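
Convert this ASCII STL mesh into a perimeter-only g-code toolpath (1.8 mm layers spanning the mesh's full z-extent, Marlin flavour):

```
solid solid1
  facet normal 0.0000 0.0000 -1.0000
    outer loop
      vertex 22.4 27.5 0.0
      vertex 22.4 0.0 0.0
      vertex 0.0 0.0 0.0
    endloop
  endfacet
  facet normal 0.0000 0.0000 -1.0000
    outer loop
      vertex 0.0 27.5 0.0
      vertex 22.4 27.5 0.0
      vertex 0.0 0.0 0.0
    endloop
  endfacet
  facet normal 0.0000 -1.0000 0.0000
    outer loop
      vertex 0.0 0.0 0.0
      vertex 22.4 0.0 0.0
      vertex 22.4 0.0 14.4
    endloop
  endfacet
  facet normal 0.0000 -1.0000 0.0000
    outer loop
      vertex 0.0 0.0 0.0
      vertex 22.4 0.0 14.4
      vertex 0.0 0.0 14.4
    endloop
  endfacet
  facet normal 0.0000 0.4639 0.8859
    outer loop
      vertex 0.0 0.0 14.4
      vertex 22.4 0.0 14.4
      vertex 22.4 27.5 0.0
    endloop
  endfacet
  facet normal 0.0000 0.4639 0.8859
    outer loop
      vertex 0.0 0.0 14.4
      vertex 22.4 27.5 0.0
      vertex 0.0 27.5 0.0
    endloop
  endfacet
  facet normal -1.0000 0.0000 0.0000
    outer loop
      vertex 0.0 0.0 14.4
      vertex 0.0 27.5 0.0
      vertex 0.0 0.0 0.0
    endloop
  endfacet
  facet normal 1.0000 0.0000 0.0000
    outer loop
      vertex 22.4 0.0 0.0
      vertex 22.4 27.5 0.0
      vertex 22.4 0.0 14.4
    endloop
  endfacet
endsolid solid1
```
; perimeter-only toolpath
G21 ; units = mm
G90 ; absolute positioning
G28 ; home
; layer 1
G0 Z1.8
G0 X0.0 Y0.0
G1 X22.4 Y0.0
G1 X22.4 Y24.1
G1 X0.0 Y24.1
G1 X0.0 Y0.0
; layer 2
G0 Z3.6
G0 X0.0 Y0.0
G1 X22.4 Y0.0
G1 X22.4 Y20.6
G1 X0.0 Y20.6
G1 X0.0 Y0.0
; layer 3
G0 Z5.4
G0 X0.0 Y0.0
G1 X22.4 Y0.0
G1 X22.4 Y17.2
G1 X0.0 Y17.2
G1 X0.0 Y0.0
; layer 4
G0 Z7.2
G0 X0.0 Y0.0
G1 X22.4 Y0.0
G1 X22.4 Y13.8
G1 X0.0 Y13.8
G1 X0.0 Y0.0
; layer 5
G0 Z9.0
G0 X0.0 Y0.0
G1 X22.4 Y0.0
G1 X22.4 Y10.3
G1 X0.0 Y10.3
G1 X0.0 Y0.0
; layer 6
G0 Z10.8
G0 X0.0 Y0.0
G1 X22.4 Y0.0
G1 X22.4 Y6.9
G1 X0.0 Y6.9
G1 X0.0 Y0.0
; layer 7
G0 Z12.6
G0 X0.0 Y0.0
G1 X22.4 Y0.0
G1 X22.4 Y3.4
G1 X0.0 Y3.4
G1 X0.0 Y0.0
M2 ; end

The solid is a wedge (ramp): 22.4 × 27.5 mm base, rising to 14.4 mm along the y=0 edge and sloping linearly to z=0 at y=27.5. Slicing at Δz = 1.8 mm — 8 equal slices spanning the solid's height, so layer i sits at z = i·h/8 — gives 7 non-empty perimeters. Each is a 4-segment closed polygon; G0 lifts to the layer z and rapids to the start vertex, then G1 traces the edges. The cross-section shrinks linearly with z (the slice at the apex is degenerate and omitted).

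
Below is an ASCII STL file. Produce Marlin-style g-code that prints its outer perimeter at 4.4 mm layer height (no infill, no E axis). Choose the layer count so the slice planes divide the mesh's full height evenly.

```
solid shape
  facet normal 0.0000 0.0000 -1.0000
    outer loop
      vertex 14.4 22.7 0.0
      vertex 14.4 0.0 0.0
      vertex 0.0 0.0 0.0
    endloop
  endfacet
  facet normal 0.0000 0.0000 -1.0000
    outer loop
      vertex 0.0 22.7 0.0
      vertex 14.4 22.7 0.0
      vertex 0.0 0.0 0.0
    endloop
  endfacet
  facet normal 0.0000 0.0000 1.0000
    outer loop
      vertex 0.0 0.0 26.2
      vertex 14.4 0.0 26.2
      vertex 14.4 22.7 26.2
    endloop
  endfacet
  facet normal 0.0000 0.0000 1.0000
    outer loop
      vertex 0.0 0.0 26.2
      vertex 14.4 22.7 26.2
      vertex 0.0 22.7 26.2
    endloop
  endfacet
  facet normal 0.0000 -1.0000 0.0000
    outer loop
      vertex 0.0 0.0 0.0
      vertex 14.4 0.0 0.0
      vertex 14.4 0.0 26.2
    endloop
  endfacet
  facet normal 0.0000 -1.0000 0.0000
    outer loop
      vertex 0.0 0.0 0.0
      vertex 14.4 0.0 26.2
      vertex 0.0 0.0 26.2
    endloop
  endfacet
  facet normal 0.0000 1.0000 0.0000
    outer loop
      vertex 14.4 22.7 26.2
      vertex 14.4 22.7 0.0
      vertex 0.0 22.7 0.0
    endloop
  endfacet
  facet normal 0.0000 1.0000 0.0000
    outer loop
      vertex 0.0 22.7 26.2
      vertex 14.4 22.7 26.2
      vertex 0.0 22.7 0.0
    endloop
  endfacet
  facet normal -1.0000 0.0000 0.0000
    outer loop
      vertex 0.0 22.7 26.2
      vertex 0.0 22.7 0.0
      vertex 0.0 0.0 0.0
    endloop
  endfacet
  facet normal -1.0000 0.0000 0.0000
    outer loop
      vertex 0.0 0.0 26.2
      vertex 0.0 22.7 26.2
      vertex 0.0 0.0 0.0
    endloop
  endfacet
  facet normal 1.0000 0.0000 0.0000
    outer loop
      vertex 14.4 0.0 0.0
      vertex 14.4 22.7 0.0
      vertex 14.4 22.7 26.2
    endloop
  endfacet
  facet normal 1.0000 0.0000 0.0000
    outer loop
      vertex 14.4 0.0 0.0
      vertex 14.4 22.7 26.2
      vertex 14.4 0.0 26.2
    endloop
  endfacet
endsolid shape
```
; perimeter-only toolpath
G21 ; units = mm
G90 ; absolute positioning
G28 ; home
; layer 1
G0 Z4.4
G0 X0.0 Y0.0
G1 X14.4 Y0.0
G1 X14.4 Y22.7
G1 X0.0 Y22.7
G1 X0.0 Y0.0
; layer 2
G0 Z8.7
G0 X0.0 Y0.0
G1 X14.4 Y0.0
G1 X14.4 Y22.7
G1 X0.0 Y22.7
G1 X0.0 Y0.0
; layer 3
G0 Z13.1
G0 X0.0 Y0.0
G1 X14.4 Y0.0
G1 X14.4 Y22.7
G1 X0.0 Y22.7
G1 X0.0 Y0.0
; layer 4
G0 Z17.5
G0 X0.0 Y0.0
G1 X14.4 Y0.0
G1 X14.4 Y22.7
G1 X0.0 Y22.7
G1 X0.0 Y0.0
; layer 5
G0 Z21.8
G0 X0.0 Y0.0
G1 X14.4 Y0.0
G1 X14.4 Y22.7
G1 X0.0 Y22.7
G1 X0.0 Y0.0
; layer 6
G0 Z26.2
G0 X0.0 Y0.0
G1 X14.4 Y0.0
G1 X14.4 Y22.7
G1 X0.0 Y22.7
G1 X0.0 Y0.0
M2 ; end

The solid is a rectangular box, roughly 14.4 × 22.7 mm footprint and 26.2 mm tall. Slicing at Δz = 4.4 mm — 6 equal slices spanning the solid's height, so layer i sits at z = i·h/6 — gives 6 non-empty perimeters. Each is a 4-segment closed polygon; G0 lifts to the layer z and rapids to the start vertex, then G1 traces the edges.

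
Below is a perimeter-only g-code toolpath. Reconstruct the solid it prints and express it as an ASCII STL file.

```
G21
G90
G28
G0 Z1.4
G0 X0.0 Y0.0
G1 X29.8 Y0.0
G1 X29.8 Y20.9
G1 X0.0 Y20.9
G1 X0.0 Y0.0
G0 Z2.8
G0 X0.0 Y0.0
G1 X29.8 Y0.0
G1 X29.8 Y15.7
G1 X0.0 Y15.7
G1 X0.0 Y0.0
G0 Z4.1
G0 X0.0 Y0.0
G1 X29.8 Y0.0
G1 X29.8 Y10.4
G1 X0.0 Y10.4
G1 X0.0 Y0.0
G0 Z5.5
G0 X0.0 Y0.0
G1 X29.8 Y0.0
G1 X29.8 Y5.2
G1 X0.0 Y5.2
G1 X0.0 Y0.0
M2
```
solid part
  facet normal 0.0000 0.0000 -1.0000
    outer loop
      vertex 29.8 26.1 0.0
      vertex 29.8 0.0 0.0
      vertex 0.0 0.0 0.0
    endloop
  endfacet
  facet normal 0.0000 0.0000 -1.0000
    outer loop
      vertex 0.0 26.1 0.0
      vertex 29.8 26.1 0.0
      vertex 0.0 0.0 0.0
    endloop
  endfacet
  facet normal 0.0000 -1.0000 0.0000
    outer loop
      vertex 0.0 0.0 0.0
      vertex 29.8 0.0 0.0
      vertex 29.8 0.0 6.9
    endloop
  endfacet
  facet normal 0.0000 -1.0000 0.0000
    outer loop
      vertex 0.0 0.0 0.0
      vertex 29.8 0.0 6.9
      vertex 0.0 0.0 6.9
    endloop
  endfacet
  facet normal 0.0000 0.2556 0.9668
    outer loop
      vertex 0.0 0.0 6.9
      vertex 29.8 0.0 6.9
      vertex 29.8 26.1 0.0
    endloop
  endfacet
  facet normal 0.0000 0.2556 0.9668
    outer loop
      vertex 0.0 0.0 6.9
      vertex 29.8 26.1 0.0
      vertex 0.0 26.1 0.0
    endloop
  endfacet
  facet normal -1.0000 0.0000 0.0000
    outer loop
      vertex 0.0 0.0 6.9
      vertex 0.0 26.1 0.0
      vertex 0.0 0.0 0.0
    endloop
  endfacet
  facet normal 1.0000 0.0000 0.0000
    outer loop
      vertex 29.8 0.0 0.0
      vertex 29.8 26.1 0.0
      vertex 29.8 0.0 6.9
    endloop
  endfacet
endsolid part

The G0 Z moves step by Δz≈1.4 mm. The G1 loops shrink linearly with z, so the solid tapers from its base footprint up to z≈6.9. Closing with a flat bottom cap and the tapered top and triangulating gives 8 facets — a wedge (ramp): 29.8 × 26.1 mm base, rising to 6.9 mm along the y=0 edge and sloping linearly to z=0 at y=26.1.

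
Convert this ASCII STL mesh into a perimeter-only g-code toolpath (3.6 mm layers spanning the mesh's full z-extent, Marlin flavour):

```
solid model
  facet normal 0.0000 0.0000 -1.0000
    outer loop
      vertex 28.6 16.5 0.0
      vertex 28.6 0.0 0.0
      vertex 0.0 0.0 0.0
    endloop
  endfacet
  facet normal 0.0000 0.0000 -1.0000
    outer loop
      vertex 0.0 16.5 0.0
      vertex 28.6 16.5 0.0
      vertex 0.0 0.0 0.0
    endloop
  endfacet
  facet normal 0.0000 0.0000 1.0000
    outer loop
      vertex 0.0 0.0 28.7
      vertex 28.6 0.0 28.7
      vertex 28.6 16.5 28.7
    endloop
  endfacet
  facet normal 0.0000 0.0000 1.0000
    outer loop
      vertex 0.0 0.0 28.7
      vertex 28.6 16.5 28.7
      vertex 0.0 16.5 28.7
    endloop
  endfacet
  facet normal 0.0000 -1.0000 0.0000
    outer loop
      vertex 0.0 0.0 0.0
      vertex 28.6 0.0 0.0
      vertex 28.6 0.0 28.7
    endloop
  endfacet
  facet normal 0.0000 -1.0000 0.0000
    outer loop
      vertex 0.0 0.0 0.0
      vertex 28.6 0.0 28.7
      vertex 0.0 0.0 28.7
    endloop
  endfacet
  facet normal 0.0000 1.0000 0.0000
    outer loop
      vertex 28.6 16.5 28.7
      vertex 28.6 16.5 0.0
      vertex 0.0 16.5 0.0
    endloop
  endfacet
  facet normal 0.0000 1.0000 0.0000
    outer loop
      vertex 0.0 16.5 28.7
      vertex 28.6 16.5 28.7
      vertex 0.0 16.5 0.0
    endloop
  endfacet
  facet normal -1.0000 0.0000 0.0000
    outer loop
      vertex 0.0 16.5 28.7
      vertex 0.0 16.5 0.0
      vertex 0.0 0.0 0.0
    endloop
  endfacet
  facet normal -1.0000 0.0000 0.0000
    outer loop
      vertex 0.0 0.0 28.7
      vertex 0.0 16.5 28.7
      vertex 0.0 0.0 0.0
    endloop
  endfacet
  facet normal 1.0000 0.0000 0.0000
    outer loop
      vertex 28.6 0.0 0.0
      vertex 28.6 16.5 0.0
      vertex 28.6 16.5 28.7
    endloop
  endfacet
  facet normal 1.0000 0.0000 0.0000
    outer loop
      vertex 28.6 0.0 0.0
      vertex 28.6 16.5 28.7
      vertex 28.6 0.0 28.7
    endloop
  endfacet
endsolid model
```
; perimeter-only toolpath
G21 ; units = mm
G90 ; absolute positioning
G28 ; home
; layer 1
G0 Z3.6
G0 X0.0 Y0.0
G1 X28.6 Y0.0
G1 X28.6 Y16.5
G1 X0.0 Y16.5
G1 X0.0 Y0.0
; layer 2
G0 Z7.2
G0 X0.0 Y0.0
G1 X28.6 Y0.0
G1 X28.6 Y16.5
G1 X0.0 Y16.5
G1 X0.0 Y0.0
; layer 3
G0 Z10.8
G0 X0.0 Y0.0
G1 X28.6 Y0.0
G1 X28.6 Y16.5
G1 X0.0 Y16.5
G1 X0.0 Y0.0
; layer 4
G0 Z14.3
G0 X0.0 Y0.0
G1 X28.6 Y0.0
G1 X28.6 Y16.5
G1 X0.0 Y16.5
G1 X0.0 Y0.0
; layer 5
G0 Z17.9
G0 X0.0 Y0.0
G1 X28.6 Y0.0
G1 X28.6 Y16.5
G1 X0.0 Y16.5
G1 X0.0 Y0.0
; layer 6
G0 Z21.5
G0 X0.0 Y0.0
G1 X28.6 Y0.0
G1 X28.6 Y16.5
G1 X0.0 Y16.5
G1 X0.0 Y0.0
; layer 7
G0 Z25.1
G0 X0.0 Y0.0
G1 X28.6 Y0.0
G1 X28.6 Y16.5
G1 X0.0 Y16.5
G1 X0.0 Y0.0
; layer 8
G0 Z28.7
G0 X0.0 Y0.0
G1 X28.6 Y0.0
G1 X28.6 Y16.5
G1 X0.0 Y16.5
G1 X0.0 Y0.0
M2 ; end

The solid is a rectangular box, roughly 28.6 × 16.5 mm footprint and 28.7 mm tall. Slicing at Δz = 3.6 mm — 8 equal slices spanning the solid's height, so layer i sits at z = i·h/8 — gives 8 non-empty perimeters. Each is a 4-segment closed polygon; G0 lifts to the layer z and rapids to the start vertex, then G1 traces the edges.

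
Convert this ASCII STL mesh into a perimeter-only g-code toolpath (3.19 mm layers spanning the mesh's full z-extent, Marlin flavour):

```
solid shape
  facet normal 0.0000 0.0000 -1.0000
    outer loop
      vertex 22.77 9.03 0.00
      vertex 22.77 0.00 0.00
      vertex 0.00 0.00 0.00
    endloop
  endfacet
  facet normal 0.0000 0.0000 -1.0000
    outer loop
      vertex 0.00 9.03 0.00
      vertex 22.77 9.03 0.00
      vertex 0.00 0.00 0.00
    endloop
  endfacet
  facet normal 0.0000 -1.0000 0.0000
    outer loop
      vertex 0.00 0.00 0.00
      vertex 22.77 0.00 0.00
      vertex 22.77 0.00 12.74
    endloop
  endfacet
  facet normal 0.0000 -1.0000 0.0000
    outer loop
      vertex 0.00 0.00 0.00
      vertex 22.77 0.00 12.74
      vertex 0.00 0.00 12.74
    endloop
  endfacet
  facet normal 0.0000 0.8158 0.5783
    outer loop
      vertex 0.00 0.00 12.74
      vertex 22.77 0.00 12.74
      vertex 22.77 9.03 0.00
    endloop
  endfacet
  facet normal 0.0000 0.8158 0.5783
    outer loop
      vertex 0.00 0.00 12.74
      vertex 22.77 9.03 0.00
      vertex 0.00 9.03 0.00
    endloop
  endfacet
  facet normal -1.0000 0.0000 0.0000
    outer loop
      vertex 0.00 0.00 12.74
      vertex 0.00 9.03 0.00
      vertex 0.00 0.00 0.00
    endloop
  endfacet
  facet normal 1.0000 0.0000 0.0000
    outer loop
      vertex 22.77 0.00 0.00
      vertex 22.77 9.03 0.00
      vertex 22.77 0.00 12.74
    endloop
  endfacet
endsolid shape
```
; perimeter-only toolpath
G21 ; units = mm
G90 ; absolute positioning
G28 ; home
; layer 1
G0 Z3.19
G0 X0.00 Y0.00
G1 X22.77 Y0.00
G1 X22.77 Y6.77
G1 X0.00 Y6.77
G1 X0.00 Y0.00
; layer 2
G0 Z6.37
G0 X0.00 Y0.00
G1 X22.77 Y0.00
G1 X22.77 Y4.51
G1 X0.00 Y4.51
G1 X0.00 Y0.00
; layer 3
G0 Z9.55
G0 X0.00 Y0.00
G1 X22.77 Y0.00
G1 X22.77 Y2.26
G1 X0.00 Y2.26
G1 X0.00 Y0.00
M2 ; end

The solid is a wedge (ramp): 22.8 × 9.03 mm base, rising to 12.7 mm along the y=0 edge and sloping linearly to z=0 at y=9.03. Slicing at Δz = 3.19 mm — 4 equal slices spanning the solid's height, so layer i sits at z = i·h/4 — gives 3 non-empty perimeters. Each is a 4-segment closed polygon; G0 lifts to the layer z and rapids to the start vertex, then G1 traces the edges. The cross-section shrinks linearly with z (the slice at the apex is degenerate and omitted).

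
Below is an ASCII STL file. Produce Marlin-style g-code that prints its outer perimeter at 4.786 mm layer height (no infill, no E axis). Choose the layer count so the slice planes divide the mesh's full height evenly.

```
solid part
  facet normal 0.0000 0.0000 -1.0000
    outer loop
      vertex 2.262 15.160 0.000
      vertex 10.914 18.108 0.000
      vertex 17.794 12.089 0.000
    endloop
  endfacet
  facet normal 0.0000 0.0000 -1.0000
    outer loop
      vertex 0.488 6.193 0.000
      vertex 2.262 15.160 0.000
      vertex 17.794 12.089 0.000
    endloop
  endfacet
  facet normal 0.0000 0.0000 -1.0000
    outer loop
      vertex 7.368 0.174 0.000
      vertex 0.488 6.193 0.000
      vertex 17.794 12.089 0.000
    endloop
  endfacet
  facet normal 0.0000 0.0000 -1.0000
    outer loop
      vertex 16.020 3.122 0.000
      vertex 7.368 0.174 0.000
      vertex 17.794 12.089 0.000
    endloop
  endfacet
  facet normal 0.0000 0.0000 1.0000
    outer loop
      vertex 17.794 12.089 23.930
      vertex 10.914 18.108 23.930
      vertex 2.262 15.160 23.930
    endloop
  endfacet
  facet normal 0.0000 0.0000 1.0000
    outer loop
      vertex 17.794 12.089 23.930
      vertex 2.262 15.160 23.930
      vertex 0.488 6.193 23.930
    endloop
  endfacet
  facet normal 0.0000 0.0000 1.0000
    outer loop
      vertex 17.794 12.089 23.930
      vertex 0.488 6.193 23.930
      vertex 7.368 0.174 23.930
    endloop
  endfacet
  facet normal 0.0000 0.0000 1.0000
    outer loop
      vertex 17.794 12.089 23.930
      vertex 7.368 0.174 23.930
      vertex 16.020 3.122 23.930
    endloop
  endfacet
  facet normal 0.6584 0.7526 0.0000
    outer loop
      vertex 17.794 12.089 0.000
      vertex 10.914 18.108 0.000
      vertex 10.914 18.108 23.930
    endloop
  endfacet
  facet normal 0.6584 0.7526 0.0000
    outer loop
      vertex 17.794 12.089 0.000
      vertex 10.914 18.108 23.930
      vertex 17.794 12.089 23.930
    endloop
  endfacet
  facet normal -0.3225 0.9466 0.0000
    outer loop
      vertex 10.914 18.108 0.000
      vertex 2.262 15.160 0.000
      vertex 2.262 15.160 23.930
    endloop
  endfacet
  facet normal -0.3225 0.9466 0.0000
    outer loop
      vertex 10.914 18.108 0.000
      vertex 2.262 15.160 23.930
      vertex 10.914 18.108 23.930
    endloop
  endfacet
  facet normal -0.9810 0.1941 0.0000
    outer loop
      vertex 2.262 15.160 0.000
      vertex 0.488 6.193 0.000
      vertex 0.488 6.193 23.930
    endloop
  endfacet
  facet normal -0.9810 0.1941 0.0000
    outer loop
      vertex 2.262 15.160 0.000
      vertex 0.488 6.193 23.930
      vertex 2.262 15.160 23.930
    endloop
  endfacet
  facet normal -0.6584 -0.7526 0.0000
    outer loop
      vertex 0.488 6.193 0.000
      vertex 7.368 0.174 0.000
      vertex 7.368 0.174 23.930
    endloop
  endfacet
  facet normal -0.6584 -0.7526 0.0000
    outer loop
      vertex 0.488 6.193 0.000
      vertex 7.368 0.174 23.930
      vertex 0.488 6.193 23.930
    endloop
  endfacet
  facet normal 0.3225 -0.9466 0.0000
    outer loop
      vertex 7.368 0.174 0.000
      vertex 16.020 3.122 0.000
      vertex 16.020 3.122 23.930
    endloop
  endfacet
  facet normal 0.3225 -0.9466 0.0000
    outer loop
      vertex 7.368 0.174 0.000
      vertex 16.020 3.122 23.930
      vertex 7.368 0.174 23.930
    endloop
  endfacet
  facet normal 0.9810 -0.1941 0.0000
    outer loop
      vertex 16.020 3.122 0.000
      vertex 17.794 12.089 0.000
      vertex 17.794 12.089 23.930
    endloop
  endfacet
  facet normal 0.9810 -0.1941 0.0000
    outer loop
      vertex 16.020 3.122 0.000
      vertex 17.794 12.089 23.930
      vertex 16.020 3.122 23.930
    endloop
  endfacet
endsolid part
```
; perimeter-only toolpath
G21 ; units = mm
G90 ; absolute positioning
G28 ; home
; layer 1
G0 Z4.786
G0 X17.794 Y12.089
G1 X10.914 Y18.108
G1 X2.262 Y15.160
G1 X0.488 Y6.193
G1 X7.368 Y0.174
G1 X16.020 Y3.122
G1 X17.794 Y12.089
; layer 2
G0 Z9.572
G0 X17.794 Y12.089
G1 X10.914 Y18.108
G1 X2.262 Y15.160
G1 X0.488 Y6.193
G1 X7.368 Y0.174
G1 X16.020 Y3.122
G1 X17.794 Y12.089
; layer 3
G0 Z14.358
G0 X17.794 Y12.089
G1 X10.914 Y18.108
G1 X2.262 Y15.160
G1 X0.488 Y6.193
G1 X7.368 Y0.174
G1 X16.020 Y3.122
G1 X17.794 Y12.089
; layer 4
G0 Z19.144
G0 X17.794 Y12.089
G1 X10.914 Y18.108
G1 X2.262 Y15.160
G1 X0.488 Y6.193
G1 X7.368 Y0.174
G1 X16.020 Y3.122
G1 X17.794 Y12.089
; layer 5
G0 Z23.930
G0 X17.794 Y12.089
G1 X10.914 Y18.108
G1 X2.262 Y15.160
G1 X0.488 Y6.193
G1 X7.368 Y0.174
G1 X16.020 Y3.122
G1 X17.794 Y12.089
M2 ; end

The solid is a regular 6-sided prism (a cylinder approximated with 6 flat sides), circumscribed radius ≈ 9.14 mm, height ≈ 23.9 mm. Slicing at Δz = 4.786 mm — 5 equal slices spanning the solid's height, so layer i sits at z = i·h/5 — gives 5 non-empty perimeters. Each is a 6-segment closed polygon; G0 lifts to the layer z and rapids to the start vertex, then G1 traces the edges.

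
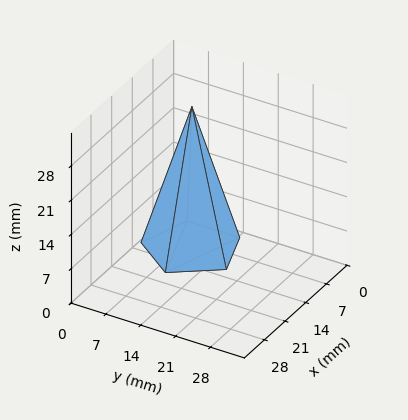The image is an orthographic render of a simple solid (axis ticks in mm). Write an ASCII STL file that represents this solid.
Reading the render: the shape is a regular 5-sided pyramid, base circumscribed radius ≈ 9 mm, apex at z ≈ 29 mm (dimensions read to the nearest mm from the axis ticks). For the STL, each face is triangulated and given an outward normal.

solid part
  facet normal 0.0000 0.0000 -1.0000
    outer loop
      vertex 1.72 14.29 0.00
      vertex 11.78 17.56 0.00
      vertex 18.00 9.00 0.00
    endloop
  endfacet
  facet normal 0.0000 0.0000 -1.0000
    outer loop
      vertex 1.72 3.71 0.00
      vertex 1.72 14.29 0.00
      vertex 18.00 9.00 0.00
    endloop
  endfacet
  facet normal 0.0000 0.0000 -1.0000
    outer loop
      vertex 11.78 0.44 0.00
      vertex 1.72 3.71 0.00
      vertex 18.00 9.00 0.00
    endloop
  endfacet
  facet normal 0.7846 0.5701 0.2435
    outer loop
      vertex 18.00 9.00 0.00
      vertex 11.78 17.56 0.00
      vertex 9.00 9.00 29.00
    endloop
  endfacet
  facet normal -0.2998 0.9224 0.2435
    outer loop
      vertex 11.78 17.56 0.00
      vertex 1.72 14.29 0.00
      vertex 9.00 9.00 29.00
    endloop
  endfacet
  facet normal -0.9699 0.0000 0.2435
    outer loop
      vertex 1.72 14.29 0.00
      vertex 1.72 3.71 0.00
      vertex 9.00 9.00 29.00
    endloop
  endfacet
  facet normal -0.2998 -0.9224 0.2435
    outer loop
      vertex 1.72 3.71 0.00
      vertex 11.78 0.44 0.00
      vertex 9.00 9.00 29.00
    endloop
  endfacet
  facet normal 0.7846 -0.5701 0.2435
    outer loop
      vertex 11.78 0.44 0.00
      vertex 18.00 9.00 0.00
      vertex 9.00 9.00 29.00
    endloop
  endfacet
endsolid part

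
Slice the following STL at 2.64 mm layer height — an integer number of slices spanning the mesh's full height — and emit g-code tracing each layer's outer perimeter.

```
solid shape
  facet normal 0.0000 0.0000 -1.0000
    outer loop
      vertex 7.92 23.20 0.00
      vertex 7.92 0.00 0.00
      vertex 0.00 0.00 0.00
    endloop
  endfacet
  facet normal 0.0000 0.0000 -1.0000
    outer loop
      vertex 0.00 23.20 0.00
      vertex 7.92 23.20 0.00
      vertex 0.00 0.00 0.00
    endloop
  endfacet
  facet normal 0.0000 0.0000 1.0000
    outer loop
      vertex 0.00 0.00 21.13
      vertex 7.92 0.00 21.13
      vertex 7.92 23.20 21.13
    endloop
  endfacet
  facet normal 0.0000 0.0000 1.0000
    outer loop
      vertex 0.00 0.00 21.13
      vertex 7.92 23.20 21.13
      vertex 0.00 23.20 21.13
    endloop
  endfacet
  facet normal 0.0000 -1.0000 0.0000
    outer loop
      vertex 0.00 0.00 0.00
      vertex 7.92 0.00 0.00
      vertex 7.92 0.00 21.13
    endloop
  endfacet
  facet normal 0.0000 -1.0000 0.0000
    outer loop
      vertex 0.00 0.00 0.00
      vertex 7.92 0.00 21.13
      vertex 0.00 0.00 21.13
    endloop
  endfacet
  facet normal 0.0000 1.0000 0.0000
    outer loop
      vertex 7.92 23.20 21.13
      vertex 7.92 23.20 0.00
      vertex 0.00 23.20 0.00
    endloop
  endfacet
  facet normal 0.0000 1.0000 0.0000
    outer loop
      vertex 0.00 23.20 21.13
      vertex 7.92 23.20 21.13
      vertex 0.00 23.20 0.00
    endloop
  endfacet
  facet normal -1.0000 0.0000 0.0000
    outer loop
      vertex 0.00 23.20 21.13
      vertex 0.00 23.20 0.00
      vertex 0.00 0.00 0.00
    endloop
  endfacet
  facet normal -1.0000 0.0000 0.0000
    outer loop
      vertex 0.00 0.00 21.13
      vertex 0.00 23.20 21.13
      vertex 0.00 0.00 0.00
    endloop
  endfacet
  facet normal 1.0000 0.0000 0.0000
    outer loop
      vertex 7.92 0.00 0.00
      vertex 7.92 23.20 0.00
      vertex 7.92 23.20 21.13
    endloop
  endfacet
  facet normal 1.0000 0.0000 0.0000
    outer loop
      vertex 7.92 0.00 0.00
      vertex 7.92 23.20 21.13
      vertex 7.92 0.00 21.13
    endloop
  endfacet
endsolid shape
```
; perimeter-only toolpath
G21 ; units = mm
G90 ; absolute positioning
G28 ; home
; layer 1
G0 Z2.64
G0 X0.00 Y0.00
G1 X7.92 Y0.00
G1 X7.92 Y23.20
G1 X0.00 Y23.20
G1 X0.00 Y0.00
; layer 2
G0 Z5.28
G0 X0.00 Y0.00
G1 X7.92 Y0.00
G1 X7.92 Y23.20
G1 X0.00 Y23.20
G1 X0.00 Y0.00
; layer 3
G0 Z7.92
G0 X0.00 Y0.00
G1 X7.92 Y0.00
G1 X7.92 Y23.20
G1 X0.00 Y23.20
G1 X0.00 Y0.00
; layer 4
G0 Z10.56
G0 X0.00 Y0.00
G1 X7.92 Y0.00
G1 X7.92 Y23.20
G1 X0.00 Y23.20
G1 X0.00 Y0.00
; layer 5
G0 Z13.21
G0 X0.00 Y0.00
G1 X7.92 Y0.00
G1 X7.92 Y23.20
G1 X0.00 Y23.20
G1 X0.00 Y0.00
; layer 6
G0 Z15.85
G0 X0.00 Y0.00
G1 X7.92 Y0.00
G1 X7.92 Y23.20
G1 X0.00 Y23.20
G1 X0.00 Y0.00
; layer 7
G0 Z18.49
G0 X0.00 Y0.00
G1 X7.92 Y0.00
G1 X7.92 Y23.20
G1 X0.00 Y23.20
G1 X0.00 Y0.00
; layer 8
G0 Z21.13
G0 X0.00 Y0.00
G1 X7.92 Y0.00
G1 X7.92 Y23.20
G1 X0.00 Y23.20
G1 X0.00 Y0.00
M2 ; end

The solid is a rectangular box, roughly 7.92 × 23.2 mm footprint and 21.1 mm tall. Slicing at Δz = 2.64 mm — 8 equal slices spanning the solid's height, so layer i sits at z = i·h/8 — gives 8 non-empty perimeters. Each is a 4-segment closed polygon; G0 lifts to the layer z and rapids to the start vertex, then G1 traces the edges.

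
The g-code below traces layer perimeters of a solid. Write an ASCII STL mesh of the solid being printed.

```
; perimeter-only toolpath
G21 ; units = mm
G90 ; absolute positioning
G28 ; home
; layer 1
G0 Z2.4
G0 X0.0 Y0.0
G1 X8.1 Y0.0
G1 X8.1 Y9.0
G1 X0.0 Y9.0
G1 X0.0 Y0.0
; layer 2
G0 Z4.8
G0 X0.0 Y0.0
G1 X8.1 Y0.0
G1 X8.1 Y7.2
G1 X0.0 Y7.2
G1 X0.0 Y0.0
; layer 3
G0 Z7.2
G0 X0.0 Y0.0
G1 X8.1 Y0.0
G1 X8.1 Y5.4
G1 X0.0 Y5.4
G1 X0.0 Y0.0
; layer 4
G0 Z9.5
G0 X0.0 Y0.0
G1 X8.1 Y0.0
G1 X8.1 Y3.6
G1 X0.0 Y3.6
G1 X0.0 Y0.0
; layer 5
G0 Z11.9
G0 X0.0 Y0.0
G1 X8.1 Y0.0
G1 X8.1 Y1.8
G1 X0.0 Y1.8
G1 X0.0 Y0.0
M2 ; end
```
solid part
  facet normal 0.0000 0.0000 -1.0000
    outer loop
      vertex 8.1 10.8 0.0
      vertex 8.1 0.0 0.0
      vertex 0.0 0.0 0.0
    endloop
  endfacet
  facet normal 0.0000 0.0000 -1.0000
    outer loop
      vertex 0.0 10.8 0.0
      vertex 8.1 10.8 0.0
      vertex 0.0 0.0 0.0
    endloop
  endfacet
  facet normal 0.0000 -1.0000 0.0000
    outer loop
      vertex 0.0 0.0 0.0
      vertex 8.1 0.0 0.0
      vertex 8.1 0.0 14.3
    endloop
  endfacet
  facet normal 0.0000 -1.0000 0.0000
    outer loop
      vertex 0.0 0.0 0.0
      vertex 8.1 0.0 14.3
      vertex 0.0 0.0 14.3
    endloop
  endfacet
  facet normal 0.0000 0.7980 0.6027
    outer loop
      vertex 0.0 0.0 14.3
      vertex 8.1 0.0 14.3
      vertex 8.1 10.8 0.0
    endloop
  endfacet
  facet normal 0.0000 0.7980 0.6027
    outer loop
      vertex 0.0 0.0 14.3
      vertex 8.1 10.8 0.0
      vertex 0.0 10.8 0.0
    endloop
  endfacet
  facet normal -1.0000 0.0000 0.0000
    outer loop
      vertex 0.0 0.0 14.3
      vertex 0.0 10.8 0.0
      vertex 0.0 0.0 0.0
    endloop
  endfacet
  facet normal 1.0000 0.0000 0.0000
    outer loop
      vertex 8.1 0.0 0.0
      vertex 8.1 10.8 0.0
      vertex 8.1 0.0 14.3
    endloop
  endfacet
endsolid part

The G0 Z moves step by Δz≈2.4 mm. The G1 loops shrink linearly with z, so the solid tapers from its base footprint up to z≈14.3. Closing with a flat bottom cap and the tapered top and triangulating gives 8 facets — a wedge (ramp): 8.1 × 10.8 mm base, rising to 14.3 mm along the y=0 edge and sloping linearly to z=0 at y=10.8.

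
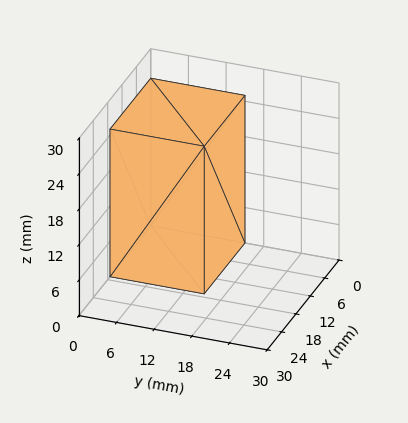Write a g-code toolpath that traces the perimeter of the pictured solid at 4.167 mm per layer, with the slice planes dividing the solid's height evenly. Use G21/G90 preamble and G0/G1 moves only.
Reading the render: the shape is a rectangular box, roughly 17 × 15 mm footprint and 25 mm tall (dimensions read to the nearest mm from the axis ticks). For the g-code, the solid's height is divided into equal slices at the stated Δz and each level perimeter traced with G1 moves after a G0 lift.

; perimeter-only toolpath
G21 ; units = mm
G90 ; absolute positioning
G28 ; home
; layer 1
G0 Z4.167
G0 X0.000 Y0.000
G1 X17.000 Y0.000
G1 X17.000 Y15.000
G1 X0.000 Y15.000
G1 X0.000 Y0.000
; layer 2
G0 Z8.333
G0 X0.000 Y0.000
G1 X17.000 Y0.000
G1 X17.000 Y15.000
G1 X0.000 Y15.000
G1 X0.000 Y0.000
; layer 3
G0 Z12.500
G0 X0.000 Y0.000
G1 X17.000 Y0.000
G1 X17.000 Y15.000
G1 X0.000 Y15.000
G1 X0.000 Y0.000
; layer 4
G0 Z16.667
G0 X0.000 Y0.000
G1 X17.000 Y0.000
G1 X17.000 Y15.000
G1 X0.000 Y15.000
G1 X0.000 Y0.000
; layer 5
G0 Z20.833
G0 X0.000 Y0.000
G1 X17.000 Y0.000
G1 X17.000 Y15.000
G1 X0.000 Y15.000
G1 X0.000 Y0.000
; layer 6
G0 Z25.000
G0 X0.000 Y0.000
G1 X17.000 Y0.000
G1 X17.000 Y15.000
G1 X0.000 Y15.000
G1 X0.000 Y0.000
M2 ; end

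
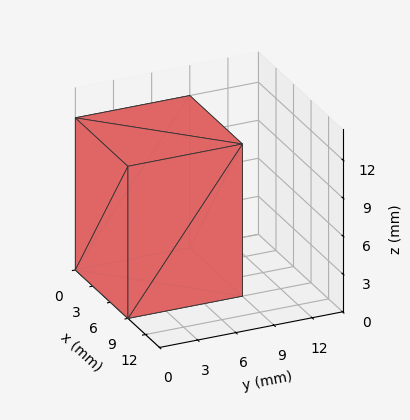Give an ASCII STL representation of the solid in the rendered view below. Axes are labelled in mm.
Reading the render: the shape is a rectangular box, roughly 9 × 9 mm footprint and 12 mm tall (dimensions read to the nearest mm from the axis ticks). For the STL, each face is triangulated and given an outward normal.

solid part
  facet normal 0.0000 0.0000 -1.0000
    outer loop
      vertex 9.000 9.000 0.000
      vertex 9.000 0.000 0.000
      vertex 0.000 0.000 0.000
    endloop
  endfacet
  facet normal 0.0000 0.0000 -1.0000
    outer loop
      vertex 0.000 9.000 0.000
      vertex 9.000 9.000 0.000
      vertex 0.000 0.000 0.000
    endloop
  endfacet
  facet normal 0.0000 0.0000 1.0000
    outer loop
      vertex 0.000 0.000 12.000
      vertex 9.000 0.000 12.000
      vertex 9.000 9.000 12.000
    endloop
  endfacet
  facet normal 0.0000 0.0000 1.0000
    outer loop
      vertex 0.000 0.000 12.000
      vertex 9.000 9.000 12.000
      vertex 0.000 9.000 12.000
    endloop
  endfacet
  facet normal 0.0000 -1.0000 0.0000
    outer loop
      vertex 0.000 0.000 0.000
      vertex 9.000 0.000 0.000
      vertex 9.000 0.000 12.000
    endloop
  endfacet
  facet normal 0.0000 -1.0000 0.0000
    outer loop
      vertex 0.000 0.000 0.000
      vertex 9.000 0.000 12.000
      vertex 0.000 0.000 12.000
    endloop
  endfacet
  facet normal 0.0000 1.0000 0.0000
    outer loop
      vertex 9.000 9.000 12.000
      vertex 9.000 9.000 0.000
      vertex 0.000 9.000 0.000
    endloop
  endfacet
  facet normal 0.0000 1.0000 0.0000
    outer loop
      vertex 0.000 9.000 12.000
      vertex 9.000 9.000 12.000
      vertex 0.000 9.000 0.000
    endloop
  endfacet
  facet normal -1.0000 0.0000 0.0000
    outer loop
      vertex 0.000 9.000 12.000
      vertex 0.000 9.000 0.000
      vertex 0.000 0.000 0.000
    endloop
  endfacet
  facet normal -1.0000 0.0000 0.0000
    outer loop
      vertex 0.000 0.000 12.000
      vertex 0.000 9.000 12.000
      vertex 0.000 0.000 0.000
    endloop
  endfacet
  facet normal 1.0000 0.0000 0.0000
    outer loop
      vertex 9.000 0.000 0.000
      vertex 9.000 9.000 0.000
      vertex 9.000 9.000 12.000
    endloop
  endfacet
  facet normal 1.0000 0.0000 0.0000
    outer loop
      vertex 9.000 0.000 0.000
      vertex 9.000 9.000 12.000
      vertex 9.000 0.000 12.000
    endloop
  endfacet
endsolid part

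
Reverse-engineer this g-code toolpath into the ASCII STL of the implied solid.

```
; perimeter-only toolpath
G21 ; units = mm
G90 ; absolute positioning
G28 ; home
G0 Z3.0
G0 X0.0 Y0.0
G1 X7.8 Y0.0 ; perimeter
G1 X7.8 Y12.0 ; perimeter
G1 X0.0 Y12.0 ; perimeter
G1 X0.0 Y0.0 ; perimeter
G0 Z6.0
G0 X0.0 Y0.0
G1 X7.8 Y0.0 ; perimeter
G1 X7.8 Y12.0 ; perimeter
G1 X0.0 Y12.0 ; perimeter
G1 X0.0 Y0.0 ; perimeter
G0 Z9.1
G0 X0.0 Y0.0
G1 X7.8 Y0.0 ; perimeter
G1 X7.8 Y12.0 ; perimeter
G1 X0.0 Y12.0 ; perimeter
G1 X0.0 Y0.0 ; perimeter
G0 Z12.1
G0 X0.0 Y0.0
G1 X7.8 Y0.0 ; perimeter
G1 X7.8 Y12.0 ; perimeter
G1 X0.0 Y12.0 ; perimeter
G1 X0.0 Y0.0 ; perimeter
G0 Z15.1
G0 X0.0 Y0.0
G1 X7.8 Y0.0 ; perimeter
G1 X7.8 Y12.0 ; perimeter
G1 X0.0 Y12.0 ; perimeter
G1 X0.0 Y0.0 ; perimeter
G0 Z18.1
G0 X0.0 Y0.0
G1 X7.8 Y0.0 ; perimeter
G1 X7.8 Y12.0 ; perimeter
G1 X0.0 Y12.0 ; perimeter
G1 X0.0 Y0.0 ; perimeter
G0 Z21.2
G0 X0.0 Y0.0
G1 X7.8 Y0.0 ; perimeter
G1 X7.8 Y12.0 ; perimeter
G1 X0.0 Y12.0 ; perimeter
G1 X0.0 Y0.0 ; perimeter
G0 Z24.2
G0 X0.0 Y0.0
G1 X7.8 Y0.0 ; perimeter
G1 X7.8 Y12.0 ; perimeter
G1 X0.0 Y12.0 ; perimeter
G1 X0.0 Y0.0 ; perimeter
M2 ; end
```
solid part
  facet normal 0.0000 0.0000 -1.0000
    outer loop
      vertex 7.8 12.0 0.0
      vertex 7.8 0.0 0.0
      vertex 0.0 0.0 0.0
    endloop
  endfacet
  facet normal 0.0000 0.0000 -1.0000
    outer loop
      vertex 0.0 12.0 0.0
      vertex 7.8 12.0 0.0
      vertex 0.0 0.0 0.0
    endloop
  endfacet
  facet normal 0.0000 0.0000 1.0000
    outer loop
      vertex 0.0 0.0 24.2
      vertex 7.8 0.0 24.2
      vertex 7.8 12.0 24.2
    endloop
  endfacet
  facet normal 0.0000 0.0000 1.0000
    outer loop
      vertex 0.0 0.0 24.2
      vertex 7.8 12.0 24.2
      vertex 0.0 12.0 24.2
    endloop
  endfacet
  facet normal 0.0000 -1.0000 0.0000
    outer loop
      vertex 0.0 0.0 0.0
      vertex 7.8 0.0 0.0
      vertex 7.8 0.0 24.2
    endloop
  endfacet
  facet normal 0.0000 -1.0000 0.0000
    outer loop
      vertex 0.0 0.0 0.0
      vertex 7.8 0.0 24.2
      vertex 0.0 0.0 24.2
    endloop
  endfacet
  facet normal 0.0000 1.0000 0.0000
    outer loop
      vertex 7.8 12.0 24.2
      vertex 7.8 12.0 0.0
      vertex 0.0 12.0 0.0
    endloop
  endfacet
  facet normal 0.0000 1.0000 0.0000
    outer loop
      vertex 0.0 12.0 24.2
      vertex 7.8 12.0 24.2
      vertex 0.0 12.0 0.0
    endloop
  endfacet
  facet normal -1.0000 0.0000 0.0000
    outer loop
      vertex 0.0 12.0 24.2
      vertex 0.0 12.0 0.0
      vertex 0.0 0.0 0.0
    endloop
  endfacet
  facet normal -1.0000 0.0000 0.0000
    outer loop
      vertex 0.0 0.0 24.2
      vertex 0.0 12.0 24.2
      vertex 0.0 0.0 0.0
    endloop
  endfacet
  facet normal 1.0000 0.0000 0.0000
    outer loop
      vertex 7.8 0.0 0.0
      vertex 7.8 12.0 0.0
      vertex 7.8 12.0 24.2
    endloop
  endfacet
  facet normal 1.0000 0.0000 0.0000
    outer loop
      vertex 7.8 0.0 0.0
      vertex 7.8 12.0 24.2
      vertex 7.8 0.0 24.2
    endloop
  endfacet
endsolid part

The G0 Z moves step by Δz≈3.0 mm. Every layer's G1 loop is the same polygon, so the solid is a straight extrusion of it from z=0 to z≈24.2. Closing with flat bottom and top caps and triangulating gives 12 facets — a rectangular box, roughly 7.8 × 12 mm footprint and 24.2 mm tall.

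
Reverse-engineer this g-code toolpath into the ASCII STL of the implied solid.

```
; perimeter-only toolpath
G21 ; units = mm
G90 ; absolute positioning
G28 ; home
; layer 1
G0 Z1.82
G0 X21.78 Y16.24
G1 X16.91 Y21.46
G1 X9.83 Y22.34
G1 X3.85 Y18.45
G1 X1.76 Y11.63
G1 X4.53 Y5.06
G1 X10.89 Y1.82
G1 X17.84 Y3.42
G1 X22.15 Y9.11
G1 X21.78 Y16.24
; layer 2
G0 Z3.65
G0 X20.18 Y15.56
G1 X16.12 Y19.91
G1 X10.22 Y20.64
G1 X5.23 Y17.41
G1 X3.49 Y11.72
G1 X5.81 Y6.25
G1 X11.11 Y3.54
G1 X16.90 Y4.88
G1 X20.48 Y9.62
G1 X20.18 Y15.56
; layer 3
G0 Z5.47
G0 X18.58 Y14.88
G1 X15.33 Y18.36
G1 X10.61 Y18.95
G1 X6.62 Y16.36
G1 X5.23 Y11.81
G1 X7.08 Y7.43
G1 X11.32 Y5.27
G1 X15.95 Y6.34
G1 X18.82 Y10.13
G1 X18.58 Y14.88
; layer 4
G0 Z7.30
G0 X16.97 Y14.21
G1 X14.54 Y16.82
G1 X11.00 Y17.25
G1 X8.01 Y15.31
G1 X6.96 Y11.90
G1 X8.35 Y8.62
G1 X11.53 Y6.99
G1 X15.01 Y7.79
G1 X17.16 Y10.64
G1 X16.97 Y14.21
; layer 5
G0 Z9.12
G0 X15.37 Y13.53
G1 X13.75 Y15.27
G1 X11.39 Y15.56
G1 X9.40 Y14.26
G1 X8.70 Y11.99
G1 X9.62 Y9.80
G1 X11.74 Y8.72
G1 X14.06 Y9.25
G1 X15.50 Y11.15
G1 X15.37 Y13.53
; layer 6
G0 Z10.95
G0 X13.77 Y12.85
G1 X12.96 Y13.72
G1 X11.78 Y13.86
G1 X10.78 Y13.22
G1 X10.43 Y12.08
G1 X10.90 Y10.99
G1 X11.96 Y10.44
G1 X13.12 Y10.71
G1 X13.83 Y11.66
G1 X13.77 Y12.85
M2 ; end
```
solid part
  facet normal 0.0000 0.0000 -1.0000
    outer loop
      vertex 9.44 24.03 0.00
      vertex 17.70 23.01 0.00
      vertex 23.38 16.92 0.00
    endloop
  endfacet
  facet normal 0.0000 0.0000 -1.0000
    outer loop
      vertex 2.46 19.50 0.00
      vertex 9.44 24.03 0.00
      vertex 23.38 16.92 0.00
    endloop
  endfacet
  facet normal 0.0000 0.0000 -1.0000
    outer loop
      vertex 0.02 11.54 0.00
      vertex 2.46 19.50 0.00
      vertex 23.38 16.92 0.00
    endloop
  endfacet
  facet normal 0.0000 0.0000 -1.0000
    outer loop
      vertex 3.26 3.88 0.00
      vertex 0.02 11.54 0.00
      vertex 23.38 16.92 0.00
    endloop
  endfacet
  facet normal 0.0000 0.0000 -1.0000
    outer loop
      vertex 10.68 0.09 0.00
      vertex 3.26 3.88 0.00
      vertex 23.38 16.92 0.00
    endloop
  endfacet
  facet normal 0.0000 0.0000 -1.0000
    outer loop
      vertex 18.79 1.96 0.00
      vertex 10.68 0.09 0.00
      vertex 23.38 16.92 0.00
    endloop
  endfacet
  facet normal 0.0000 0.0000 -1.0000
    outer loop
      vertex 23.81 8.60 0.00
      vertex 18.79 1.96 0.00
      vertex 23.38 16.92 0.00
    endloop
  endfacet
  facet normal 0.5447 0.5081 0.6672
    outer loop
      vertex 23.38 16.92 0.00
      vertex 17.70 23.01 0.00
      vertex 12.17 12.17 12.77
    endloop
  endfacet
  facet normal 0.0913 0.7393 0.6671
    outer loop
      vertex 17.70 23.01 0.00
      vertex 9.44 24.03 0.00
      vertex 12.17 12.17 12.77
    endloop
  endfacet
  facet normal -0.4056 0.6249 0.6671
    outer loop
      vertex 9.44 24.03 0.00
      vertex 2.46 19.50 0.00
      vertex 12.17 12.17 12.77
    endloop
  endfacet
  facet normal -0.7123 0.2184 0.6670
    outer loop
      vertex 2.46 19.50 0.00
      vertex 0.02 11.54 0.00
      vertex 12.17 12.17 12.77
    endloop
  endfacet
  facet normal -0.6861 -0.2902 0.6671
    outer loop
      vertex 0.02 11.54 0.00
      vertex 3.26 3.88 0.00
      vertex 12.17 12.17 12.77
    endloop
  endfacet
  facet normal -0.3389 -0.6634 0.6671
    outer loop
      vertex 3.26 3.88 0.00
      vertex 10.68 0.09 0.00
      vertex 12.17 12.17 12.77
    endloop
  endfacet
  facet normal 0.1674 -0.7259 0.6671
    outer loop
      vertex 10.68 0.09 0.00
      vertex 18.79 1.96 0.00
      vertex 12.17 12.17 12.77
    endloop
  endfacet
  facet normal 0.5942 -0.4492 0.6672
    outer loop
      vertex 18.79 1.96 0.00
      vertex 23.81 8.60 0.00
      vertex 12.17 12.17 12.77
    endloop
  endfacet
  facet normal 0.7438 0.0384 0.6673
    outer loop
      vertex 23.81 8.60 0.00
      vertex 23.38 16.92 0.00
      vertex 12.17 12.17 12.77
    endloop
  endfacet
endsolid part

The G0 Z moves step by Δz≈1.82 mm. The G1 loops shrink linearly with z, so the solid tapers from its base footprint up to z≈12.8. Closing with a flat bottom cap and the tapered top and triangulating gives 16 facets — a regular 9-sided pyramid, base circumscribed radius ≈ 12.2 mm, apex at z ≈ 12.8 mm.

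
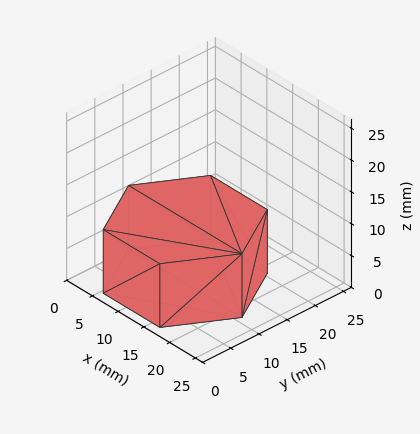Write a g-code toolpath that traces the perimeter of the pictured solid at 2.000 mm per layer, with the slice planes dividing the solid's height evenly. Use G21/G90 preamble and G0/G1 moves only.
Reading the render: the shape is a regular 6-sided prism (a cylinder approximated with 6 flat sides), circumscribed radius ≈ 11 mm, height ≈ 10 mm (dimensions read to the nearest mm from the axis ticks). For the g-code, the solid's height is divided into equal slices at the stated Δz and each level perimeter traced with G1 moves after a G0 lift.

; perimeter-only toolpath
G21 ; units = mm
G90 ; absolute positioning
G28 ; home
; layer 1
G0 Z2.000
G0 X22.000 Y11.000
G1 X16.500 Y20.526
G1 X5.500 Y20.526
G1 X0.000 Y11.000
G1 X5.500 Y1.474
G1 X16.500 Y1.474
G1 X22.000 Y11.000
; layer 2
G0 Z4.000
G0 X22.000 Y11.000
G1 X16.500 Y20.526
G1 X5.500 Y20.526
G1 X0.000 Y11.000
G1 X5.500 Y1.474
G1 X16.500 Y1.474
G1 X22.000 Y11.000
; layer 3
G0 Z6.000
G0 X22.000 Y11.000
G1 X16.500 Y20.526
G1 X5.500 Y20.526
G1 X0.000 Y11.000
G1 X5.500 Y1.474
G1 X16.500 Y1.474
G1 X22.000 Y11.000
; layer 4
G0 Z8.000
G0 X22.000 Y11.000
G1 X16.500 Y20.526
G1 X5.500 Y20.526
G1 X0.000 Y11.000
G1 X5.500 Y1.474
G1 X16.500 Y1.474
G1 X22.000 Y11.000
; layer 5
G0 Z10.000
G0 X22.000 Y11.000
G1 X16.500 Y20.526
G1 X5.500 Y20.526
G1 X0.000 Y11.000
G1 X5.500 Y1.474
G1 X16.500 Y1.474
G1 X22.000 Y11.000
M2 ; end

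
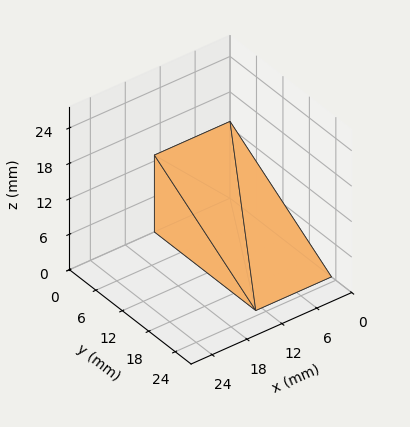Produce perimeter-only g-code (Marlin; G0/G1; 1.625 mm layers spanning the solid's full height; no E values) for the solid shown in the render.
Reading the render: the shape is a wedge (ramp): 13 × 23 mm base, rising to 13 mm along the y=0 edge and sloping linearly to z=0 at y=23 (dimensions read to the nearest mm from the axis ticks). For the g-code, the solid's height is divided into equal slices at the stated Δz and each level perimeter traced with G1 moves after a G0 lift.

; perimeter-only toolpath
G21 ; units = mm
G90 ; absolute positioning
G28 ; home
; layer 1
G0 Z1.625
G0 X0.000 Y0.000
G1 X13.000 Y0.000
G1 X13.000 Y20.125
G1 X0.000 Y20.125
G1 X0.000 Y0.000
; layer 2
G0 Z3.250
G0 X0.000 Y0.000
G1 X13.000 Y0.000
G1 X13.000 Y17.250
G1 X0.000 Y17.250
G1 X0.000 Y0.000
; layer 3
G0 Z4.875
G0 X0.000 Y0.000
G1 X13.000 Y0.000
G1 X13.000 Y14.375
G1 X0.000 Y14.375
G1 X0.000 Y0.000
; layer 4
G0 Z6.500
G0 X0.000 Y0.000
G1 X13.000 Y0.000
G1 X13.000 Y11.500
G1 X0.000 Y11.500
G1 X0.000 Y0.000
; layer 5
G0 Z8.125
G0 X0.000 Y0.000
G1 X13.000 Y0.000
G1 X13.000 Y8.625
G1 X0.000 Y8.625
G1 X0.000 Y0.000
; layer 6
G0 Z9.750
G0 X0.000 Y0.000
G1 X13.000 Y0.000
G1 X13.000 Y5.750
G1 X0.000 Y5.750
G1 X0.000 Y0.000
; layer 7
G0 Z11.375
G0 X0.000 Y0.000
G1 X13.000 Y0.000
G1 X13.000 Y2.875
G1 X0.000 Y2.875
G1 X0.000 Y0.000
M2 ; end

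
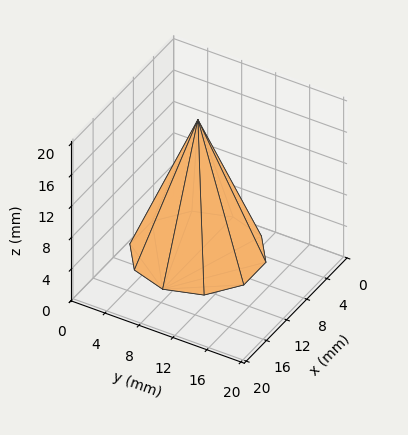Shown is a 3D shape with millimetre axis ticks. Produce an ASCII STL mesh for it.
Reading the render: the shape is a regular 10-sided pyramid, base circumscribed radius ≈ 7 mm, apex at z ≈ 17 mm (dimensions read to the nearest mm from the axis ticks). For the STL, each face is triangulated and given an outward normal.

solid part
  facet normal 0.0000 0.0000 -1.0000
    outer loop
      vertex 9.2 13.7 0.0
      vertex 12.7 11.1 0.0
      vertex 14.0 7.0 0.0
    endloop
  endfacet
  facet normal 0.0000 0.0000 -1.0000
    outer loop
      vertex 4.8 13.7 0.0
      vertex 9.2 13.7 0.0
      vertex 14.0 7.0 0.0
    endloop
  endfacet
  facet normal 0.0000 0.0000 -1.0000
    outer loop
      vertex 1.3 11.1 0.0
      vertex 4.8 13.7 0.0
      vertex 14.0 7.0 0.0
    endloop
  endfacet
  facet normal 0.0000 0.0000 -1.0000
    outer loop
      vertex 0.0 7.0 0.0
      vertex 1.3 11.1 0.0
      vertex 14.0 7.0 0.0
    endloop
  endfacet
  facet normal 0.0000 0.0000 -1.0000
    outer loop
      vertex 1.3 2.9 0.0
      vertex 0.0 7.0 0.0
      vertex 14.0 7.0 0.0
    endloop
  endfacet
  facet normal 0.0000 0.0000 -1.0000
    outer loop
      vertex 4.8 0.3 0.0
      vertex 1.3 2.9 0.0
      vertex 14.0 7.0 0.0
    endloop
  endfacet
  facet normal 0.0000 0.0000 -1.0000
    outer loop
      vertex 9.2 0.3 0.0
      vertex 4.8 0.3 0.0
      vertex 14.0 7.0 0.0
    endloop
  endfacet
  facet normal 0.0000 0.0000 -1.0000
    outer loop
      vertex 12.7 2.9 0.0
      vertex 9.2 0.3 0.0
      vertex 14.0 7.0 0.0
    endloop
  endfacet
  facet normal 0.8873 0.2813 0.3654
    outer loop
      vertex 14.0 7.0 0.0
      vertex 12.7 11.1 0.0
      vertex 7.0 7.0 17.0
    endloop
  endfacet
  facet normal 0.5549 0.7470 0.3662
    outer loop
      vertex 12.7 11.1 0.0
      vertex 9.2 13.7 0.0
      vertex 7.0 7.0 17.0
    endloop
  endfacet
  facet normal 0.0000 0.9304 0.3667
    outer loop
      vertex 9.2 13.7 0.0
      vertex 4.8 13.7 0.0
      vertex 7.0 7.0 17.0
    endloop
  endfacet
  facet normal -0.5549 0.7470 0.3662
    outer loop
      vertex 4.8 13.7 0.0
      vertex 1.3 11.1 0.0
      vertex 7.0 7.0 17.0
    endloop
  endfacet
  facet normal -0.8873 0.2813 0.3654
    outer loop
      vertex 1.3 11.1 0.0
      vertex 0.0 7.0 0.0
      vertex 7.0 7.0 17.0
    endloop
  endfacet
  facet normal -0.8873 -0.2813 0.3654
    outer loop
      vertex 0.0 7.0 0.0
      vertex 1.3 2.9 0.0
      vertex 7.0 7.0 17.0
    endloop
  endfacet
  facet normal -0.5549 -0.7470 0.3662
    outer loop
      vertex 1.3 2.9 0.0
      vertex 4.8 0.3 0.0
      vertex 7.0 7.0 17.0
    endloop
  endfacet
  facet normal 0.0000 -0.9304 0.3667
    outer loop
      vertex 4.8 0.3 0.0
      vertex 9.2 0.3 0.0
      vertex 7.0 7.0 17.0
    endloop
  endfacet
  facet normal 0.5549 -0.7470 0.3662
    outer loop
      vertex 9.2 0.3 0.0
      vertex 12.7 2.9 0.0
      vertex 7.0 7.0 17.0
    endloop
  endfacet
  facet normal 0.8873 -0.2813 0.3654
    outer loop
      vertex 12.7 2.9 0.0
      vertex 14.0 7.0 0.0
      vertex 7.0 7.0 17.0
    endloop
  endfacet
endsolid part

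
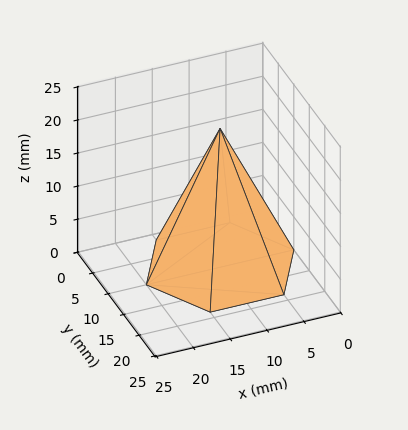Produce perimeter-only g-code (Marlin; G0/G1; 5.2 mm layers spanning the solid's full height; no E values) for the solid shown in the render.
Reading the render: the shape is a regular 6-sided pyramid, base circumscribed radius ≈ 10 mm, apex at z ≈ 21 mm (dimensions read to the nearest mm from the axis ticks). For the g-code, the solid's height is divided into equal slices at the stated Δz and each level perimeter traced with G1 moves after a G0 lift.

; perimeter-only toolpath
G21 ; units = mm
G90 ; absolute positioning
G28 ; home
; layer 1
G0 Z5.2
G0 X17.5 Y10.0
G1 X13.8 Y16.5
G1 X6.2 Y16.5
G1 X2.5 Y10.0
G1 X6.2 Y3.5
G1 X13.8 Y3.5
G1 X17.5 Y10.0
; layer 2
G0 Z10.5
G0 X15.0 Y10.0
G1 X12.5 Y14.3
G1 X7.5 Y14.3
G1 X5.0 Y10.0
G1 X7.5 Y5.7
G1 X12.5 Y5.7
G1 X15.0 Y10.0
; layer 3
G0 Z15.8
G0 X12.5 Y10.0
G1 X11.2 Y12.2
G1 X8.8 Y12.2
G1 X7.5 Y10.0
G1 X8.8 Y7.8
G1 X11.2 Y7.8
G1 X12.5 Y10.0
M2 ; end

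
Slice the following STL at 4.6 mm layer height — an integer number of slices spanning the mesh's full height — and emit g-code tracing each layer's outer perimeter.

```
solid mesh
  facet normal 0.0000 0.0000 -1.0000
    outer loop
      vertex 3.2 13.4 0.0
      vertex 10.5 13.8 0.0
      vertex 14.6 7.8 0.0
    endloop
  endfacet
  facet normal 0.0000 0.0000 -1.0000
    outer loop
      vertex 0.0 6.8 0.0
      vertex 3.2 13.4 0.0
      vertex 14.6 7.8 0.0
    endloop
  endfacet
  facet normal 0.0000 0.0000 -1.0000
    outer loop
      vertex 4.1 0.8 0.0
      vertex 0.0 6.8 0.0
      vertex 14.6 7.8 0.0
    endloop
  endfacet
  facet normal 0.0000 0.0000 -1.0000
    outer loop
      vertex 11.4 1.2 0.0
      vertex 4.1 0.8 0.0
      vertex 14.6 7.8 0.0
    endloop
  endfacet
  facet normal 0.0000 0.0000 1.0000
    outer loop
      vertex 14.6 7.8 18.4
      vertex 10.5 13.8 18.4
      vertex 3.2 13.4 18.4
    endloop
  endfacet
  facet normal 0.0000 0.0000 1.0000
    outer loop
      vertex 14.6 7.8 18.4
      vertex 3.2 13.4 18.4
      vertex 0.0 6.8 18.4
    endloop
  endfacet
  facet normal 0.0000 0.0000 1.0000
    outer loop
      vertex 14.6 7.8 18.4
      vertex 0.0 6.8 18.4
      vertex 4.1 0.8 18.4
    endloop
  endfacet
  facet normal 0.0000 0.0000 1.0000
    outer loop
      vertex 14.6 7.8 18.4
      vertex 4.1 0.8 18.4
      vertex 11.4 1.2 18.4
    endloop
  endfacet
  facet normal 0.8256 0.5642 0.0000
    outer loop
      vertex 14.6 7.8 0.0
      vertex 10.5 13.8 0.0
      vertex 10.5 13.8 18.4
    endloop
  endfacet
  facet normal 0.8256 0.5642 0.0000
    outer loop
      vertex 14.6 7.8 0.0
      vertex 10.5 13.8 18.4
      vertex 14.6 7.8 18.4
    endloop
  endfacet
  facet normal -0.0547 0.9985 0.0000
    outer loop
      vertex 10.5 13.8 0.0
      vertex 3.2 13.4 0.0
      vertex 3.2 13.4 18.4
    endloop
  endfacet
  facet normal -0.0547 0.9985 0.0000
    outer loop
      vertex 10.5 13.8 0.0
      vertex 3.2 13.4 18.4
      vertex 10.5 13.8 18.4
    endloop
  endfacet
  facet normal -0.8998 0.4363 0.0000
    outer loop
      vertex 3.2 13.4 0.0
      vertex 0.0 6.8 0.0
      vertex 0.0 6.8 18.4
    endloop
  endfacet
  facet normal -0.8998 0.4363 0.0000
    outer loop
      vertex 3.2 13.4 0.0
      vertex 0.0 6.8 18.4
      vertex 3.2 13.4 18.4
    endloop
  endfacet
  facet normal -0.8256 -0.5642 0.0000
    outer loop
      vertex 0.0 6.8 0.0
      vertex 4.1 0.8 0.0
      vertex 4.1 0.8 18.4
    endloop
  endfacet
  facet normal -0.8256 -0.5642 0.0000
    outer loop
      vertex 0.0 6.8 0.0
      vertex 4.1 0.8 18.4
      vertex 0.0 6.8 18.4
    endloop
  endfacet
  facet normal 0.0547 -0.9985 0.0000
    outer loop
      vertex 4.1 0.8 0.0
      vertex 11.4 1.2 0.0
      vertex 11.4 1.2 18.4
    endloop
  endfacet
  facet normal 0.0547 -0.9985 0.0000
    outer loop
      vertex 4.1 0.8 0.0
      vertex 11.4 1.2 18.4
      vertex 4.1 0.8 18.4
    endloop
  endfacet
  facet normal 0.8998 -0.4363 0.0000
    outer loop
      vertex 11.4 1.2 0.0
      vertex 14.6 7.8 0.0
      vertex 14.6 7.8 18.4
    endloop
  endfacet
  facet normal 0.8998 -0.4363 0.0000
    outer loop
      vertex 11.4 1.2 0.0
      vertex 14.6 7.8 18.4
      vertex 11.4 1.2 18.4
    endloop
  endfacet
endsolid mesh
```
; perimeter-only toolpath
G21 ; units = mm
G90 ; absolute positioning
G28 ; home
; layer 1
G0 Z4.6
G0 X14.6 Y7.8
G1 X10.5 Y13.8
G1 X3.2 Y13.4
G1 X0.0 Y6.8
G1 X4.1 Y0.8
G1 X11.4 Y1.2
G1 X14.6 Y7.8
; layer 2
G0 Z9.2
G0 X14.6 Y7.8
G1 X10.5 Y13.8
G1 X3.2 Y13.4
G1 X0.0 Y6.8
G1 X4.1 Y0.8
G1 X11.4 Y1.2
G1 X14.6 Y7.8
; layer 3
G0 Z13.8
G0 X14.6 Y7.8
G1 X10.5 Y13.8
G1 X3.2 Y13.4
G1 X0.0 Y6.8
G1 X4.1 Y0.8
G1 X11.4 Y1.2
G1 X14.6 Y7.8
; layer 4
G0 Z18.4
G0 X14.6 Y7.8
G1 X10.5 Y13.8
G1 X3.2 Y13.4
G1 X0.0 Y6.8
G1 X4.1 Y0.8
G1 X11.4 Y1.2
G1 X14.6 Y7.8
M2 ; end

The solid is a regular 6-sided prism (a cylinder approximated with 6 flat sides), circumscribed radius ≈ 7.3 mm, height ≈ 18.4 mm. Slicing at Δz = 4.6 mm — 4 equal slices spanning the solid's height, so layer i sits at z = i·h/4 — gives 4 non-empty perimeters. Each is a 6-segment closed polygon; G0 lifts to the layer z and rapids to the start vertex, then G1 traces the edges.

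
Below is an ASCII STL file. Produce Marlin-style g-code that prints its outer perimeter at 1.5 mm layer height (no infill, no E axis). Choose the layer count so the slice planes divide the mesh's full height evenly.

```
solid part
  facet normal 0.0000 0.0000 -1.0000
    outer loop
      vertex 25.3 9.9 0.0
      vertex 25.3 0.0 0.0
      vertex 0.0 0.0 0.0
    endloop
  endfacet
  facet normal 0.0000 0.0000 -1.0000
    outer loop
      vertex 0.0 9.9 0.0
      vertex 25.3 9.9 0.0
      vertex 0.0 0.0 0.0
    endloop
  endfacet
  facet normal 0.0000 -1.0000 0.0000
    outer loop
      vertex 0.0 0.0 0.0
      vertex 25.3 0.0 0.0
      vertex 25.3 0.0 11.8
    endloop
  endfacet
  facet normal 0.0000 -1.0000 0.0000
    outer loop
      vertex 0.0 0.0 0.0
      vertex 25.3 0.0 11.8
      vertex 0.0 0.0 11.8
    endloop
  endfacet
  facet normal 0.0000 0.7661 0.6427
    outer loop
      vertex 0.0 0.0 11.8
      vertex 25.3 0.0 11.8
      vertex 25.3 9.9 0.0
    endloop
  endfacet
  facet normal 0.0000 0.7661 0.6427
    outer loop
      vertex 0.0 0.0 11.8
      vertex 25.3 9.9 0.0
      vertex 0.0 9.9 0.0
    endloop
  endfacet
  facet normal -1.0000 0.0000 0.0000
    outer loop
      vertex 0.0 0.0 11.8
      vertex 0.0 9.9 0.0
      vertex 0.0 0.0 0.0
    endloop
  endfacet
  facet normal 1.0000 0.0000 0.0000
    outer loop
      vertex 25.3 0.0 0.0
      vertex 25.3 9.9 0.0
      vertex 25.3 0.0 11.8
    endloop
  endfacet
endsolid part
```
; perimeter-only toolpath
G21 ; units = mm
G90 ; absolute positioning
G28 ; home
; layer 1
G0 Z1.5
G0 X0.0 Y0.0
G1 X25.3 Y0.0
G1 X25.3 Y8.7
G1 X0.0 Y8.7
G1 X0.0 Y0.0
; layer 2
G0 Z3.0
G0 X0.0 Y0.0
G1 X25.3 Y0.0
G1 X25.3 Y7.4
G1 X0.0 Y7.4
G1 X0.0 Y0.0
; layer 3
G0 Z4.4
G0 X0.0 Y0.0
G1 X25.3 Y0.0
G1 X25.3 Y6.2
G1 X0.0 Y6.2
G1 X0.0 Y0.0
; layer 4
G0 Z5.9
G0 X0.0 Y0.0
G1 X25.3 Y0.0
G1 X25.3 Y5.0
G1 X0.0 Y5.0
G1 X0.0 Y0.0
; layer 5
G0 Z7.4
G0 X0.0 Y0.0
G1 X25.3 Y0.0
G1 X25.3 Y3.7
G1 X0.0 Y3.7
G1 X0.0 Y0.0
; layer 6
G0 Z8.9
G0 X0.0 Y0.0
G1 X25.3 Y0.0
G1 X25.3 Y2.5
G1 X0.0 Y2.5
G1 X0.0 Y0.0
; layer 7
G0 Z10.3
G0 X0.0 Y0.0
G1 X25.3 Y0.0
G1 X25.3 Y1.2
G1 X0.0 Y1.2
G1 X0.0 Y0.0
M2 ; end

The solid is a wedge (ramp): 25.3 × 9.9 mm base, rising to 11.8 mm along the y=0 edge and sloping linearly to z=0 at y=9.9. Slicing at Δz = 1.5 mm — 8 equal slices spanning the solid's height, so layer i sits at z = i·h/8 — gives 7 non-empty perimeters. Each is a 4-segment closed polygon; G0 lifts to the layer z and rapids to the start vertex, then G1 traces the edges. The cross-section shrinks linearly with z (the slice at the apex is degenerate and omitted).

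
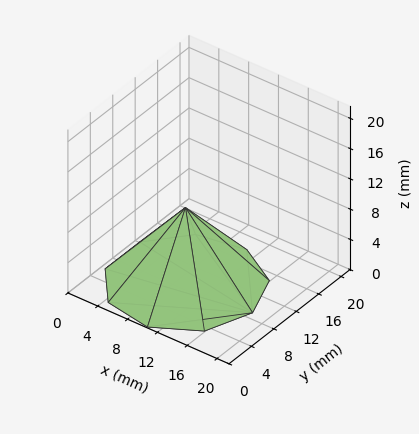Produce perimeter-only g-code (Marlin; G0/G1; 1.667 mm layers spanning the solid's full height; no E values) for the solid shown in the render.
Reading the render: the shape is a regular 9-sided pyramid, base circumscribed radius ≈ 9 mm, apex at z ≈ 10 mm (dimensions read to the nearest mm from the axis ticks). For the g-code, the solid's height is divided into equal slices at the stated Δz and each level perimeter traced with G1 moves after a G0 lift.

; perimeter-only toolpath
G21 ; units = mm
G90 ; absolute positioning
G28 ; home
; layer 1
G0 Z1.667
G0 X16.500 Y9.000
G1 X14.745 Y13.821
G1 X10.303 Y16.386
G1 X5.250 Y15.495
G1 X1.953 Y11.565
G1 X1.953 Y6.435
G1 X5.250 Y2.505
G1 X10.303 Y1.614
G1 X14.745 Y4.179
G1 X16.500 Y9.000
; layer 2
G0 Z3.333
G0 X15.000 Y9.000
G1 X13.596 Y12.857
G1 X10.042 Y14.909
G1 X6.000 Y14.196
G1 X3.362 Y11.052
G1 X3.362 Y6.948
G1 X6.000 Y3.804
G1 X10.042 Y3.091
G1 X13.596 Y5.143
G1 X15.000 Y9.000
; layer 3
G0 Z5.000
G0 X13.500 Y9.000
G1 X12.447 Y11.893
G1 X9.782 Y13.431
G1 X6.750 Y12.897
G1 X4.771 Y10.539
G1 X4.771 Y7.461
G1 X6.750 Y5.103
G1 X9.782 Y4.569
G1 X12.447 Y6.107
G1 X13.500 Y9.000
; layer 4
G0 Z6.667
G0 X12.000 Y9.000
G1 X11.298 Y10.928
G1 X9.521 Y11.954
G1 X7.500 Y11.598
G1 X6.181 Y10.026
G1 X6.181 Y7.974
G1 X7.500 Y6.402
G1 X9.521 Y6.046
G1 X11.298 Y7.072
G1 X12.000 Y9.000
; layer 5
G0 Z8.333
G0 X10.500 Y9.000
G1 X10.149 Y9.964
G1 X9.261 Y10.477
G1 X8.250 Y10.299
G1 X7.590 Y9.513
G1 X7.590 Y8.487
G1 X8.250 Y7.701
G1 X9.261 Y7.523
G1 X10.149 Y8.036
G1 X10.500 Y9.000
M2 ; end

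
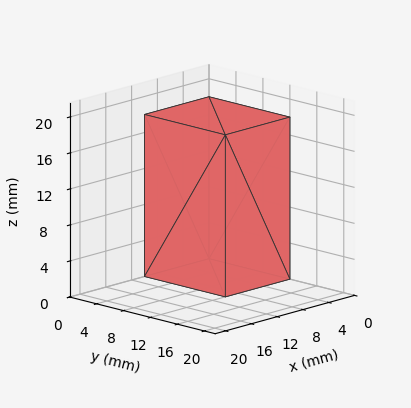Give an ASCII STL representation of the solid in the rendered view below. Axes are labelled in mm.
Reading the render: the shape is a rectangular box, roughly 10 × 12 mm footprint and 18 mm tall (dimensions read to the nearest mm from the axis ticks). For the STL, each face is triangulated and given an outward normal.

solid part
  facet normal 0.0000 0.0000 -1.0000
    outer loop
      vertex 10.000 12.000 0.000
      vertex 10.000 0.000 0.000
      vertex 0.000 0.000 0.000
    endloop
  endfacet
  facet normal 0.0000 0.0000 -1.0000
    outer loop
      vertex 0.000 12.000 0.000
      vertex 10.000 12.000 0.000
      vertex 0.000 0.000 0.000
    endloop
  endfacet
  facet normal 0.0000 0.0000 1.0000
    outer loop
      vertex 0.000 0.000 18.000
      vertex 10.000 0.000 18.000
      vertex 10.000 12.000 18.000
    endloop
  endfacet
  facet normal 0.0000 0.0000 1.0000
    outer loop
      vertex 0.000 0.000 18.000
      vertex 10.000 12.000 18.000
      vertex 0.000 12.000 18.000
    endloop
  endfacet
  facet normal 0.0000 -1.0000 0.0000
    outer loop
      vertex 0.000 0.000 0.000
      vertex 10.000 0.000 0.000
      vertex 10.000 0.000 18.000
    endloop
  endfacet
  facet normal 0.0000 -1.0000 0.0000
    outer loop
      vertex 0.000 0.000 0.000
      vertex 10.000 0.000 18.000
      vertex 0.000 0.000 18.000
    endloop
  endfacet
  facet normal 0.0000 1.0000 0.0000
    outer loop
      vertex 10.000 12.000 18.000
      vertex 10.000 12.000 0.000
      vertex 0.000 12.000 0.000
    endloop
  endfacet
  facet normal 0.0000 1.0000 0.0000
    outer loop
      vertex 0.000 12.000 18.000
      vertex 10.000 12.000 18.000
      vertex 0.000 12.000 0.000
    endloop
  endfacet
  facet normal -1.0000 0.0000 0.0000
    outer loop
      vertex 0.000 12.000 18.000
      vertex 0.000 12.000 0.000
      vertex 0.000 0.000 0.000
    endloop
  endfacet
  facet normal -1.0000 0.0000 0.0000
    outer loop
      vertex 0.000 0.000 18.000
      vertex 0.000 12.000 18.000
      vertex 0.000 0.000 0.000
    endloop
  endfacet
  facet normal 1.0000 0.0000 0.0000
    outer loop
      vertex 10.000 0.000 0.000
      vertex 10.000 12.000 0.000
      vertex 10.000 12.000 18.000
    endloop
  endfacet
  facet normal 1.0000 0.0000 0.0000
    outer loop
      vertex 10.000 0.000 0.000
      vertex 10.000 12.000 18.000
      vertex 10.000 0.000 18.000
    endloop
  endfacet
endsolid part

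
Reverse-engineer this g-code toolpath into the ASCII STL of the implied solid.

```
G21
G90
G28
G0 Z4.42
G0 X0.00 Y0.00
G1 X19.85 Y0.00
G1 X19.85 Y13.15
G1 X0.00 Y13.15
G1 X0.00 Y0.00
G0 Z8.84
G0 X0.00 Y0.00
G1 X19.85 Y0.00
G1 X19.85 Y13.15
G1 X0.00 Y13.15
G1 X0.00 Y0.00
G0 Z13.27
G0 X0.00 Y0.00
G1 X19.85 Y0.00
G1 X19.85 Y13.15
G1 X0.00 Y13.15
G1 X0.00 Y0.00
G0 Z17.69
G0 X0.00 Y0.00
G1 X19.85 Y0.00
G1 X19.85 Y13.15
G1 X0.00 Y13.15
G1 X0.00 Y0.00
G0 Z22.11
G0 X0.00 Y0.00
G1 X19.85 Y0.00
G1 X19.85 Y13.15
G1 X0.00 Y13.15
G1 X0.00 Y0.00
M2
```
solid part
  facet normal 0.0000 0.0000 -1.0000
    outer loop
      vertex 19.85 13.15 0.00
      vertex 19.85 0.00 0.00
      vertex 0.00 0.00 0.00
    endloop
  endfacet
  facet normal 0.0000 0.0000 -1.0000
    outer loop
      vertex 0.00 13.15 0.00
      vertex 19.85 13.15 0.00
      vertex 0.00 0.00 0.00
    endloop
  endfacet
  facet normal 0.0000 0.0000 1.0000
    outer loop
      vertex 0.00 0.00 22.11
      vertex 19.85 0.00 22.11
      vertex 19.85 13.15 22.11
    endloop
  endfacet
  facet normal 0.0000 0.0000 1.0000
    outer loop
      vertex 0.00 0.00 22.11
      vertex 19.85 13.15 22.11
      vertex 0.00 13.15 22.11
    endloop
  endfacet
  facet normal 0.0000 -1.0000 0.0000
    outer loop
      vertex 0.00 0.00 0.00
      vertex 19.85 0.00 0.00
      vertex 19.85 0.00 22.11
    endloop
  endfacet
  facet normal 0.0000 -1.0000 0.0000
    outer loop
      vertex 0.00 0.00 0.00
      vertex 19.85 0.00 22.11
      vertex 0.00 0.00 22.11
    endloop
  endfacet
  facet normal 0.0000 1.0000 0.0000
    outer loop
      vertex 19.85 13.15 22.11
      vertex 19.85 13.15 0.00
      vertex 0.00 13.15 0.00
    endloop
  endfacet
  facet normal 0.0000 1.0000 0.0000
    outer loop
      vertex 0.00 13.15 22.11
      vertex 19.85 13.15 22.11
      vertex 0.00 13.15 0.00
    endloop
  endfacet
  facet normal -1.0000 0.0000 0.0000
    outer loop
      vertex 0.00 13.15 22.11
      vertex 0.00 13.15 0.00
      vertex 0.00 0.00 0.00
    endloop
  endfacet
  facet normal -1.0000 0.0000 0.0000
    outer loop
      vertex 0.00 0.00 22.11
      vertex 0.00 13.15 22.11
      vertex 0.00 0.00 0.00
    endloop
  endfacet
  facet normal 1.0000 0.0000 0.0000
    outer loop
      vertex 19.85 0.00 0.00
      vertex 19.85 13.15 0.00
      vertex 19.85 13.15 22.11
    endloop
  endfacet
  facet normal 1.0000 0.0000 0.0000
    outer loop
      vertex 19.85 0.00 0.00
      vertex 19.85 13.15 22.11
      vertex 19.85 0.00 22.11
    endloop
  endfacet
endsolid part

The G0 Z moves step by Δz≈4.42 mm. Every layer's G1 loop is the same polygon, so the solid is a straight extrusion of it from z=0 to z≈22.1. Closing with flat bottom and top caps and triangulating gives 12 facets — a rectangular box, roughly 19.9 × 13.2 mm footprint and 22.1 mm tall.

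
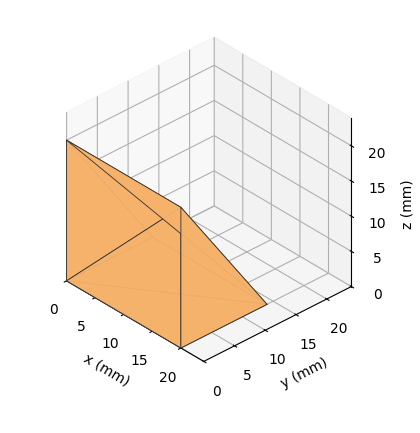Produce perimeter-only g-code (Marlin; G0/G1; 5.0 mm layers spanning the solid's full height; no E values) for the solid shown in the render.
Reading the render: the shape is a wedge (ramp): 20 × 14 mm base, rising to 20 mm along the y=0 edge and sloping linearly to z=0 at y=14 (dimensions read to the nearest mm from the axis ticks). For the g-code, the solid's height is divided into equal slices at the stated Δz and each level perimeter traced with G1 moves after a G0 lift.

; perimeter-only toolpath
G21 ; units = mm
G90 ; absolute positioning
G28 ; home
; layer 1
G0 Z5.0
G0 X0.0 Y0.0
G1 X20.0 Y0.0
G1 X20.0 Y10.5
G1 X0.0 Y10.5
G1 X0.0 Y0.0
; layer 2
G0 Z10.0
G0 X0.0 Y0.0
G1 X20.0 Y0.0
G1 X20.0 Y7.0
G1 X0.0 Y7.0
G1 X0.0 Y0.0
; layer 3
G0 Z15.0
G0 X0.0 Y0.0
G1 X20.0 Y0.0
G1 X20.0 Y3.5
G1 X0.0 Y3.5
G1 X0.0 Y0.0
M2 ; end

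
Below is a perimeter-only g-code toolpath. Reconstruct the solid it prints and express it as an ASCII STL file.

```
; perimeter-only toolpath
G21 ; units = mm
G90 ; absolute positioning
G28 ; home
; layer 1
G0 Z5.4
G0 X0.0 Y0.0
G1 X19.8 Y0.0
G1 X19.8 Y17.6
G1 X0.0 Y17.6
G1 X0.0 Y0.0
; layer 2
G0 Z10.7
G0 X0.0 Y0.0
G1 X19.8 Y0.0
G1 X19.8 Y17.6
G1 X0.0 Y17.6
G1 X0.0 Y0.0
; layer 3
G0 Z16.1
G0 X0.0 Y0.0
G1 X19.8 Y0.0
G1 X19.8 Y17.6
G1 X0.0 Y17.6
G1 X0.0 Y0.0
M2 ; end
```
solid part
  facet normal 0.0000 0.0000 -1.0000
    outer loop
      vertex 19.8 17.6 0.0
      vertex 19.8 0.0 0.0
      vertex 0.0 0.0 0.0
    endloop
  endfacet
  facet normal 0.0000 0.0000 -1.0000
    outer loop
      vertex 0.0 17.6 0.0
      vertex 19.8 17.6 0.0
      vertex 0.0 0.0 0.0
    endloop
  endfacet
  facet normal 0.0000 0.0000 1.0000
    outer loop
      vertex 0.0 0.0 16.1
      vertex 19.8 0.0 16.1
      vertex 19.8 17.6 16.1
    endloop
  endfacet
  facet normal 0.0000 0.0000 1.0000
    outer loop
      vertex 0.0 0.0 16.1
      vertex 19.8 17.6 16.1
      vertex 0.0 17.6 16.1
    endloop
  endfacet
  facet normal 0.0000 -1.0000 0.0000
    outer loop
      vertex 0.0 0.0 0.0
      vertex 19.8 0.0 0.0
      vertex 19.8 0.0 16.1
    endloop
  endfacet
  facet normal 0.0000 -1.0000 0.0000
    outer loop
      vertex 0.0 0.0 0.0
      vertex 19.8 0.0 16.1
      vertex 0.0 0.0 16.1
    endloop
  endfacet
  facet normal 0.0000 1.0000 0.0000
    outer loop
      vertex 19.8 17.6 16.1
      vertex 19.8 17.6 0.0
      vertex 0.0 17.6 0.0
    endloop
  endfacet
  facet normal 0.0000 1.0000 0.0000
    outer loop
      vertex 0.0 17.6 16.1
      vertex 19.8 17.6 16.1
      vertex 0.0 17.6 0.0
    endloop
  endfacet
  facet normal -1.0000 0.0000 0.0000
    outer loop
      vertex 0.0 17.6 16.1
      vertex 0.0 17.6 0.0
      vertex 0.0 0.0 0.0
    endloop
  endfacet
  facet normal -1.0000 0.0000 0.0000
    outer loop
      vertex 0.0 0.0 16.1
      vertex 0.0 17.6 16.1
      vertex 0.0 0.0 0.0
    endloop
  endfacet
  facet normal 1.0000 0.0000 0.0000
    outer loop
      vertex 19.8 0.0 0.0
      vertex 19.8 17.6 0.0
      vertex 19.8 17.6 16.1
    endloop
  endfacet
  facet normal 1.0000 0.0000 0.0000
    outer loop
      vertex 19.8 0.0 0.0
      vertex 19.8 17.6 16.1
      vertex 19.8 0.0 16.1
    endloop
  endfacet
endsolid part

The G0 Z moves step by Δz≈5.4 mm. Every layer's G1 loop is the same polygon, so the solid is a straight extrusion of it from z=0 to z≈16.1. Closing with flat bottom and top caps and triangulating gives 12 facets — a rectangular box, roughly 19.8 × 17.6 mm footprint and 16.1 mm tall.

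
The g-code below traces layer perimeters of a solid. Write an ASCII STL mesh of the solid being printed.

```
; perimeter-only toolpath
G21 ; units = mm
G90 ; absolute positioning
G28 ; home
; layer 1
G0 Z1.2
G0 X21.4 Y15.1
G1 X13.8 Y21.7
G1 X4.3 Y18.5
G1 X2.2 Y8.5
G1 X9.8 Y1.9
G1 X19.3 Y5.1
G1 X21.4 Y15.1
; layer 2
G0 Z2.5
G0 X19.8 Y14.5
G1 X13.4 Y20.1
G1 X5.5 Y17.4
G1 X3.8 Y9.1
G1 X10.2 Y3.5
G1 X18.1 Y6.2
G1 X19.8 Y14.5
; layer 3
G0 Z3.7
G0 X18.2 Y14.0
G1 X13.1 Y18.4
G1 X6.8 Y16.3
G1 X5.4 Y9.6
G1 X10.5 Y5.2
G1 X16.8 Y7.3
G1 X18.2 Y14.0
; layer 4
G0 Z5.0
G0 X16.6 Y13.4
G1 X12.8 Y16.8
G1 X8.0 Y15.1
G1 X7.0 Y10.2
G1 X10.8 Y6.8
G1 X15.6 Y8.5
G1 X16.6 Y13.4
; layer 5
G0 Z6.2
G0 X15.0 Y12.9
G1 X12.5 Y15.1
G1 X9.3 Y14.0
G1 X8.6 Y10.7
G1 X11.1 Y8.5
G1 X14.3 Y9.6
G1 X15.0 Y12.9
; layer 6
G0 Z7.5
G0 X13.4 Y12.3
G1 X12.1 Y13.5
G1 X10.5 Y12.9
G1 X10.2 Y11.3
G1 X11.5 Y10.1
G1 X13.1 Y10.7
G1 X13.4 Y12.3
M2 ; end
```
solid part
  facet normal 0.0000 0.0000 -1.0000
    outer loop
      vertex 3.0 19.6 0.0
      vertex 14.1 23.4 0.0
      vertex 23.0 15.6 0.0
    endloop
  endfacet
  facet normal 0.0000 0.0000 -1.0000
    outer loop
      vertex 0.6 8.0 0.0
      vertex 3.0 19.6 0.0
      vertex 23.0 15.6 0.0
    endloop
  endfacet
  facet normal 0.0000 0.0000 -1.0000
    outer loop
      vertex 9.5 0.2 0.0
      vertex 0.6 8.0 0.0
      vertex 23.0 15.6 0.0
    endloop
  endfacet
  facet normal 0.0000 0.0000 -1.0000
    outer loop
      vertex 20.6 4.0 0.0
      vertex 9.5 0.2 0.0
      vertex 23.0 15.6 0.0
    endloop
  endfacet
  facet normal 0.4268 0.4869 0.7621
    outer loop
      vertex 23.0 15.6 0.0
      vertex 14.1 23.4 0.0
      vertex 11.8 11.8 8.7
    endloop
  endfacet
  facet normal -0.2098 0.6129 0.7618
    outer loop
      vertex 14.1 23.4 0.0
      vertex 3.0 19.6 0.0
      vertex 11.8 11.8 8.7
    endloop
  endfacet
  facet normal -0.6356 0.1315 0.7608
    outer loop
      vertex 3.0 19.6 0.0
      vertex 0.6 8.0 0.0
      vertex 11.8 11.8 8.7
    endloop
  endfacet
  facet normal -0.4268 -0.4869 0.7621
    outer loop
      vertex 0.6 8.0 0.0
      vertex 9.5 0.2 0.0
      vertex 11.8 11.8 8.7
    endloop
  endfacet
  facet normal 0.2098 -0.6129 0.7618
    outer loop
      vertex 9.5 0.2 0.0
      vertex 20.6 4.0 0.0
      vertex 11.8 11.8 8.7
    endloop
  endfacet
  facet normal 0.6356 -0.1315 0.7608
    outer loop
      vertex 20.6 4.0 0.0
      vertex 23.0 15.6 0.0
      vertex 11.8 11.8 8.7
    endloop
  endfacet
endsolid part

The G0 Z moves step by Δz≈1.2 mm. The G1 loops shrink linearly with z, so the solid tapers from its base footprint up to z≈8.7. Closing with a flat bottom cap and the tapered top and triangulating gives 10 facets — a regular 6-sided pyramid, base circumscribed radius ≈ 11.8 mm, apex at z ≈ 8.7 mm.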